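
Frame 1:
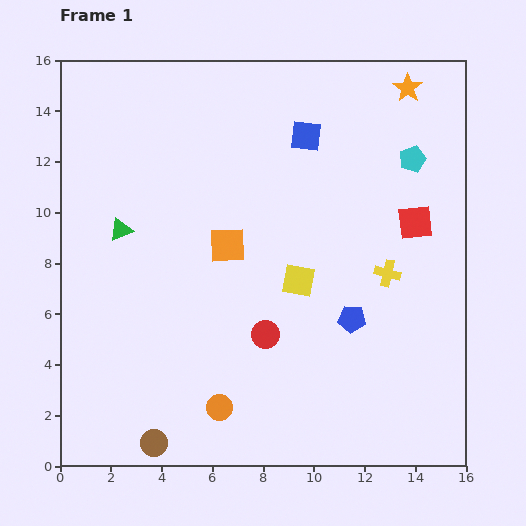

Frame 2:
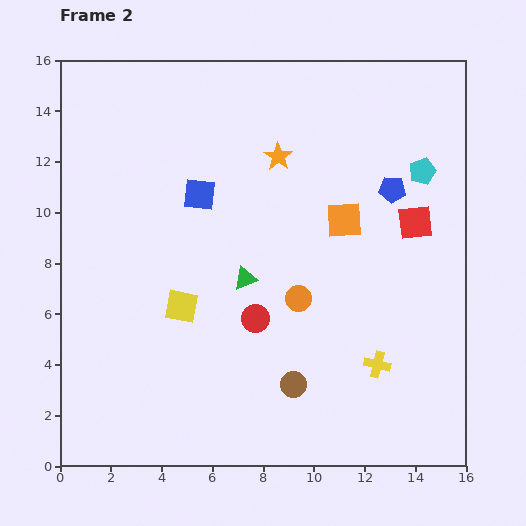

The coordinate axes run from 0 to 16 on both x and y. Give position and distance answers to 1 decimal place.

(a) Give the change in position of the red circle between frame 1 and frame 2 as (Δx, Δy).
(-0.4, 0.6)

The red circle was at (8.1, 5.2) in frame 1 and (7.7, 5.8) in frame 2.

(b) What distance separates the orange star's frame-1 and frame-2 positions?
5.8

The orange star moved from (13.7, 14.9) to (8.6, 12.2), a distance of √(5.1² + 2.7²) ≈ 5.8.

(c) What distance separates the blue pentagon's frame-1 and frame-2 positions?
5.3

The blue pentagon moved from (11.5, 5.8) to (13.1, 10.9), a distance of √(1.6² + 5.1²) ≈ 5.3.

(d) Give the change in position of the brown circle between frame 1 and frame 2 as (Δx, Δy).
(5.5, 2.3)

The brown circle was at (3.7, 0.9) in frame 1 and (9.2, 3.2) in frame 2.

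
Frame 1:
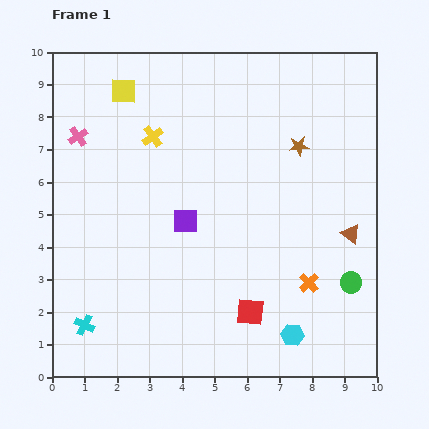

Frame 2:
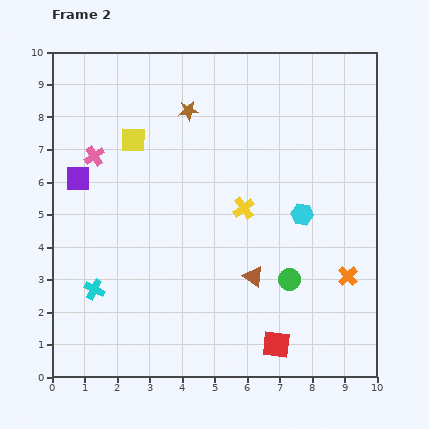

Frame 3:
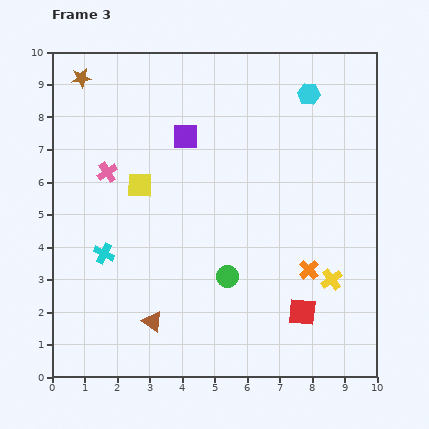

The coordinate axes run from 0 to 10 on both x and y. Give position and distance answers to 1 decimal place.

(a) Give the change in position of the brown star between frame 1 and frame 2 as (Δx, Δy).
(-3.4, 1.1)

The brown star was at (7.6, 7.1) in frame 1 and (4.2, 8.2) in frame 2.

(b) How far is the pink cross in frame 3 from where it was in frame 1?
1.4

The pink cross moved from (0.8, 7.4) to (1.7, 6.3), a distance of √(0.9² + 1.1²) ≈ 1.4.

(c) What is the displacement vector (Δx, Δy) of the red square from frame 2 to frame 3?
(0.8, 1.0)

The red square was at (6.9, 1.0) in frame 2 and (7.7, 2.0) in frame 3.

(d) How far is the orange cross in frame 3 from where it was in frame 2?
1.2

The orange cross moved from (9.1, 3.1) to (7.9, 3.3), a distance of √(1.2² + 0.2²) ≈ 1.2.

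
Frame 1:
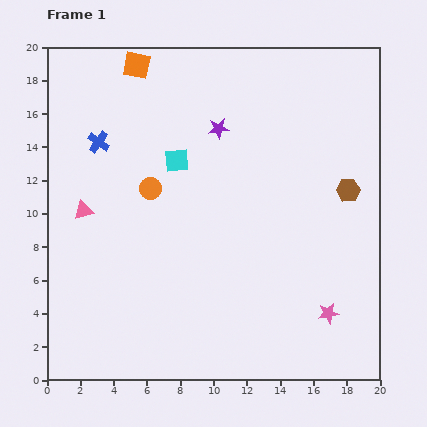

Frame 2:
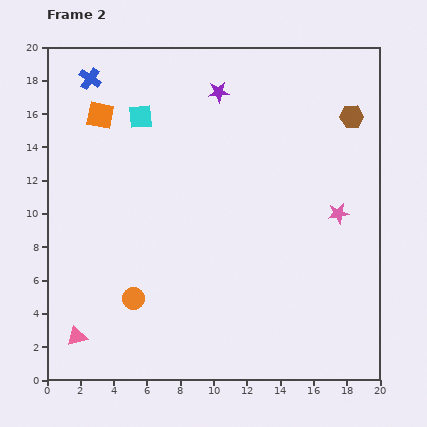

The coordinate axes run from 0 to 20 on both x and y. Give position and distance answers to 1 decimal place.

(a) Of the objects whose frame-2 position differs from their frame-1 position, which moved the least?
the purple star

(moved 2.2)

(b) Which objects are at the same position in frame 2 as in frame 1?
none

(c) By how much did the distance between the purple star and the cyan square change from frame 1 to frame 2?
+1.8

Distance in frame 1: 3.1. Distance in frame 2: 4.9.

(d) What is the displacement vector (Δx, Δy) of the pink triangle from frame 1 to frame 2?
(-0.4, -7.6)

The pink triangle was at (2.2, 10.2) in frame 1 and (1.8, 2.6) in frame 2.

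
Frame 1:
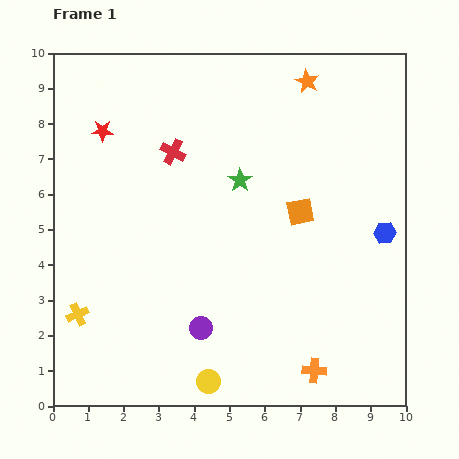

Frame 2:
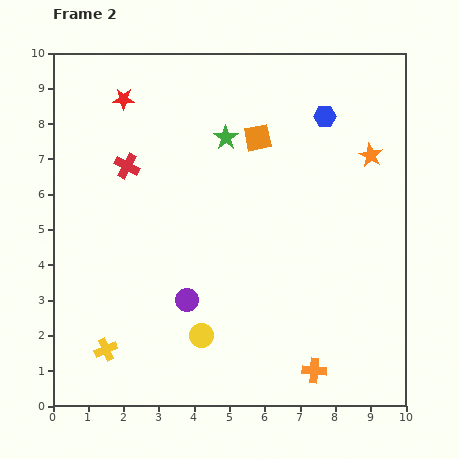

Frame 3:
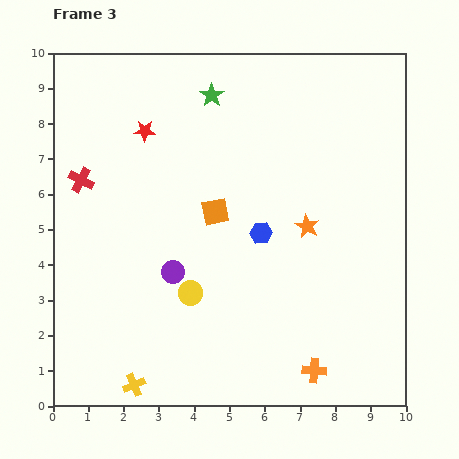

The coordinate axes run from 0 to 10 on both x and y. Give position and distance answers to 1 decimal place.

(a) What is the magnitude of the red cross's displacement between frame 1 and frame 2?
1.4

The red cross moved from (3.4, 7.2) to (2.1, 6.8), a distance of √(1.3² + 0.4²) ≈ 1.4.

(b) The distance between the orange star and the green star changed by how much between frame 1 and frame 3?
+1.2

Distance in frame 1: 3.4. Distance in frame 3: 4.6.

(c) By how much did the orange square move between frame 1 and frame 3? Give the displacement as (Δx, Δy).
(-2.4, 0.0)

The orange square was at (7.0, 5.5) in frame 1 and (4.6, 5.5) in frame 3.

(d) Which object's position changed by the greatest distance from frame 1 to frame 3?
the orange star

(moved 4.1; next 3.5)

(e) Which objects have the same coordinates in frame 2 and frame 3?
the orange cross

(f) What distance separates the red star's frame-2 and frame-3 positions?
1.1

The red star moved from (2.0, 8.7) to (2.6, 7.8), a distance of √(0.6² + 0.9²) ≈ 1.1.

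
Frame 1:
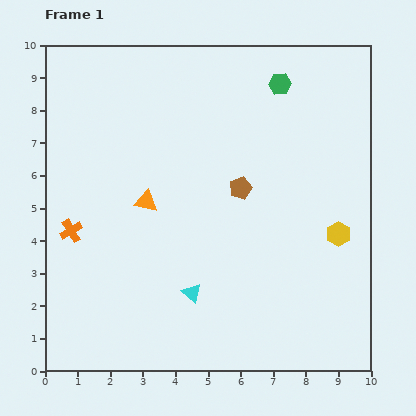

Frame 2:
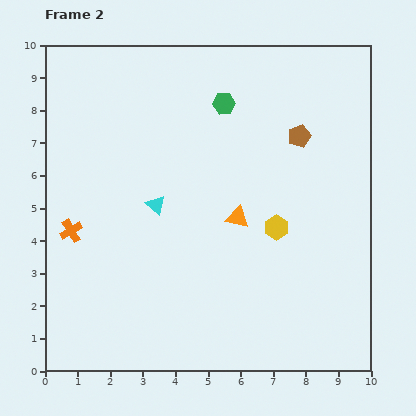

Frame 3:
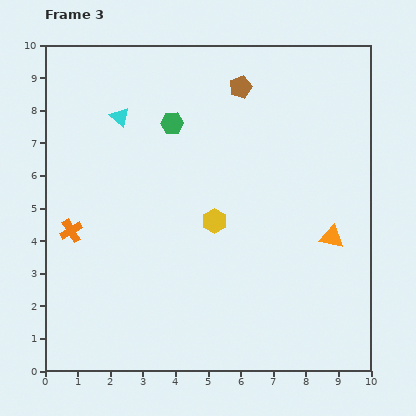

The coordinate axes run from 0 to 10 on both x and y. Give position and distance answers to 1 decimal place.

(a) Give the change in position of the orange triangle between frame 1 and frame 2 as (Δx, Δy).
(2.8, -0.5)

The orange triangle was at (3.1, 5.2) in frame 1 and (5.9, 4.7) in frame 2.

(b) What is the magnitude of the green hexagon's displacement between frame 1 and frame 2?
1.8

The green hexagon moved from (7.2, 8.8) to (5.5, 8.2), a distance of √(1.7² + 0.6²) ≈ 1.8.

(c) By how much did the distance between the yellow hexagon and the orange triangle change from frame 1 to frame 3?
-2.4

Distance in frame 1: 6.0. Distance in frame 3: 3.6.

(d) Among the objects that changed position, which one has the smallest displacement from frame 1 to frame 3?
the brown pentagon

(moved 3.1)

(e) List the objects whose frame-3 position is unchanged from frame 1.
the orange cross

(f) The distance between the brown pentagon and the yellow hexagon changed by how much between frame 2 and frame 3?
+1.3

Distance in frame 2: 2.9. Distance in frame 3: 4.2.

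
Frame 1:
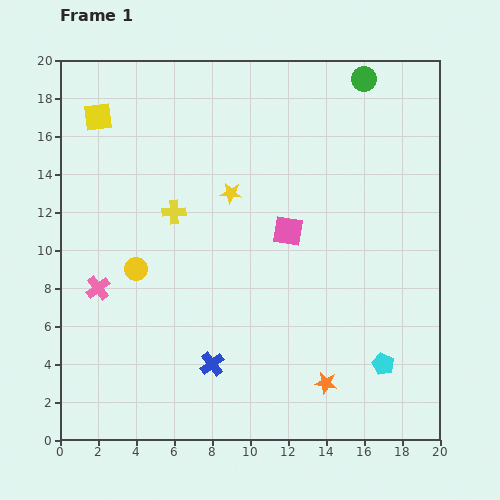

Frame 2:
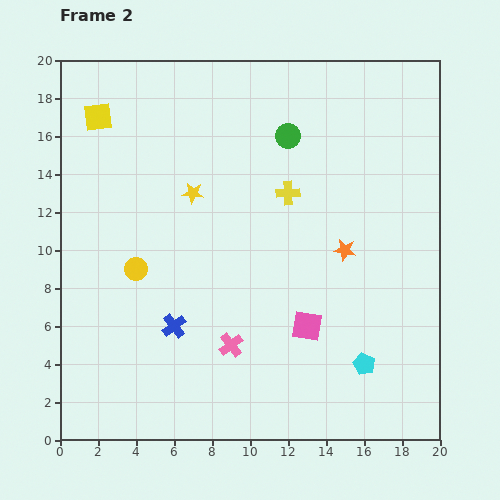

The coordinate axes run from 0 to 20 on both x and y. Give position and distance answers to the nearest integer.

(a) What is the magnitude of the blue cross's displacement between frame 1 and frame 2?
3

The blue cross moved from (8, 4) to (6, 6), a distance of √(2² + 2²) ≈ 3.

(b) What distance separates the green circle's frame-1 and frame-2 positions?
5

The green circle moved from (16, 19) to (12, 16), a distance of √(4² + 3²) ≈ 5.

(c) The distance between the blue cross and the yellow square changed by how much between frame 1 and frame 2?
-2

Distance in frame 1: 14. Distance in frame 2: 12.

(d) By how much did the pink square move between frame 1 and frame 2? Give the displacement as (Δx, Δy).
(1, -5)

The pink square was at (12, 11) in frame 1 and (13, 6) in frame 2.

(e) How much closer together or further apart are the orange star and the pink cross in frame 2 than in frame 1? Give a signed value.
-5

Distance in frame 1: 13. Distance in frame 2: 8.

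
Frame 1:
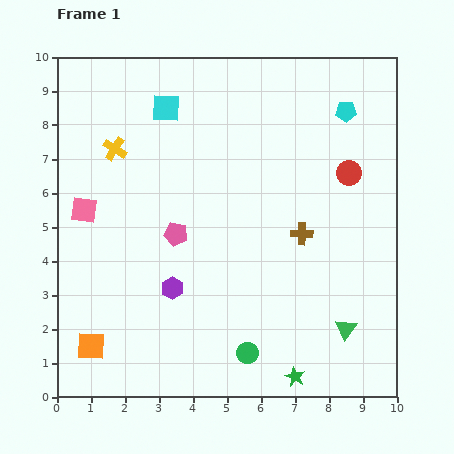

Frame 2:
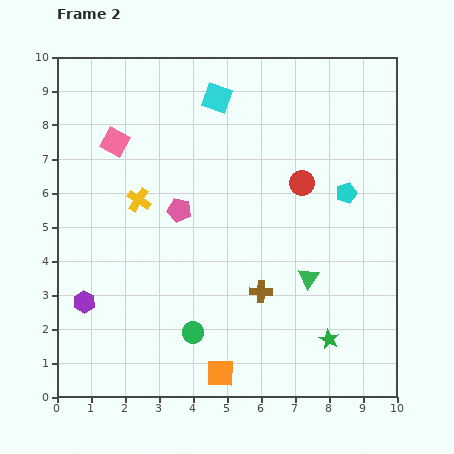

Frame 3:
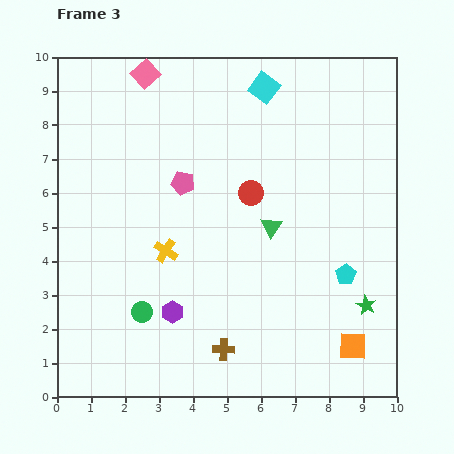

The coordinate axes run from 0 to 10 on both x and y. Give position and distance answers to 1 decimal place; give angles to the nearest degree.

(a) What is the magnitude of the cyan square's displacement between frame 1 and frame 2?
1.5

The cyan square moved from (3.2, 8.5) to (4.7, 8.8), a distance of √(1.5² + 0.3²) ≈ 1.5.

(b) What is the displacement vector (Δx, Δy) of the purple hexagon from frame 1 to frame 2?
(-2.6, -0.4)

The purple hexagon was at (3.4, 3.2) in frame 1 and (0.8, 2.8) in frame 2.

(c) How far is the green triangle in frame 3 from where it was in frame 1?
3.7

The green triangle moved from (8.5, 2.0) to (6.3, 5.0), a distance of √(2.2² + 3.0²) ≈ 3.7.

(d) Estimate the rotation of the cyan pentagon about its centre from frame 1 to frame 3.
30° counter-clockwise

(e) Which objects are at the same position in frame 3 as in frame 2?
none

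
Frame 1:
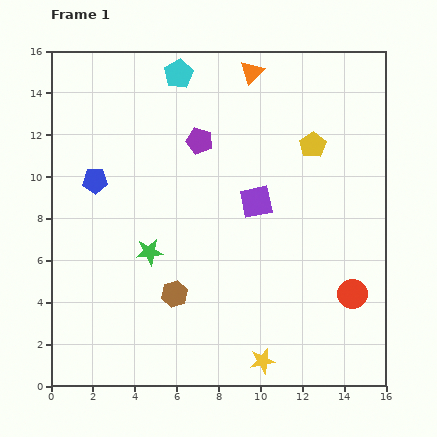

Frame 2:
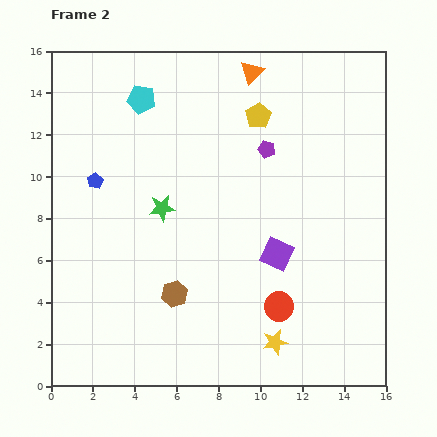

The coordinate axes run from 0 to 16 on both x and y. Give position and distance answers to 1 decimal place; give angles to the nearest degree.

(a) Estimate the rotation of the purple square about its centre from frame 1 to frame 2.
37° clockwise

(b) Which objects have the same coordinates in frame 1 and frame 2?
the brown hexagon, the orange triangle, the blue pentagon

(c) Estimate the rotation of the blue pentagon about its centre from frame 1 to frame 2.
29° counter-clockwise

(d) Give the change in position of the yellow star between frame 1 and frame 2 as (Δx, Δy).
(0.6, 0.9)

The yellow star was at (10.1, 1.2) in frame 1 and (10.7, 2.1) in frame 2.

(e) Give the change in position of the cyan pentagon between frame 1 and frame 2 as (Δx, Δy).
(-1.8, -1.2)

The cyan pentagon was at (6.1, 14.9) in frame 1 and (4.3, 13.7) in frame 2.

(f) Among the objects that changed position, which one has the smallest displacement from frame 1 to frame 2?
the yellow star

(moved 1.1)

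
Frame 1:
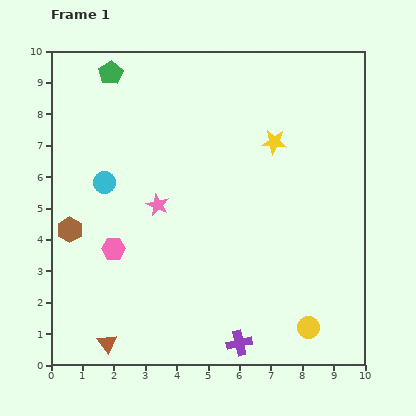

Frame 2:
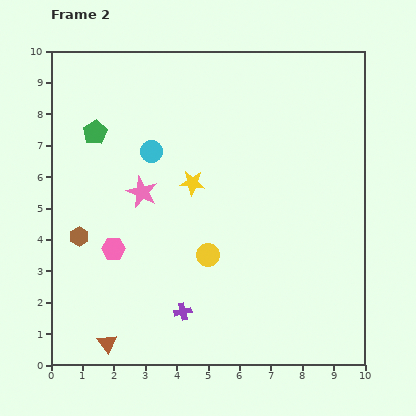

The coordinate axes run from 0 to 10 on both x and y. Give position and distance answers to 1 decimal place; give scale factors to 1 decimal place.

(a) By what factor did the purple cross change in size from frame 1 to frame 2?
0.7×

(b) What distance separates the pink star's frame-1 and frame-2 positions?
0.6

The pink star moved from (3.4, 5.1) to (2.9, 5.5), a distance of √(0.5² + 0.4²) ≈ 0.6.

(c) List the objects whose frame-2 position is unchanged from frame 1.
the brown triangle, the pink hexagon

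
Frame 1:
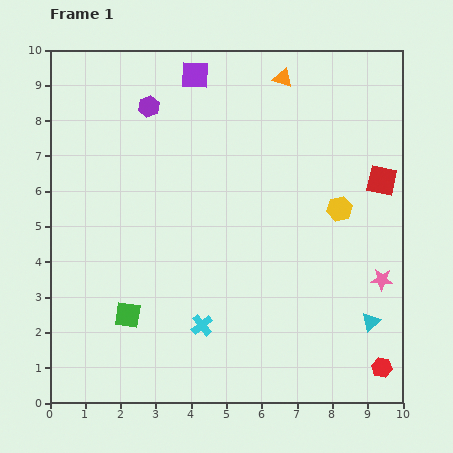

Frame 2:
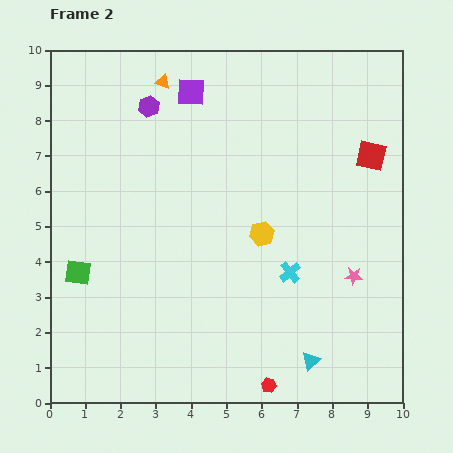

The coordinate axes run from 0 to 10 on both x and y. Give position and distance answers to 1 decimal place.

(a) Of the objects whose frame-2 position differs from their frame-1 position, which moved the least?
the purple square

(moved 0.5)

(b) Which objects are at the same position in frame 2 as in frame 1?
the purple hexagon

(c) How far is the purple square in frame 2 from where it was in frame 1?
0.5

The purple square moved from (4.1, 9.3) to (4.0, 8.8), a distance of √(0.1² + 0.5²) ≈ 0.5.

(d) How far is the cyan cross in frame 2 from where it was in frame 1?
2.9

The cyan cross moved from (4.3, 2.2) to (6.8, 3.7), a distance of √(2.5² + 1.5²) ≈ 2.9.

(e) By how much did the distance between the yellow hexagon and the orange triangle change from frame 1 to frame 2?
+1.1

Distance in frame 1: 4.0. Distance in frame 2: 5.1.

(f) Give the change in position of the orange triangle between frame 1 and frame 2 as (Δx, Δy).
(-3.4, -0.1)

The orange triangle was at (6.6, 9.2) in frame 1 and (3.2, 9.1) in frame 2.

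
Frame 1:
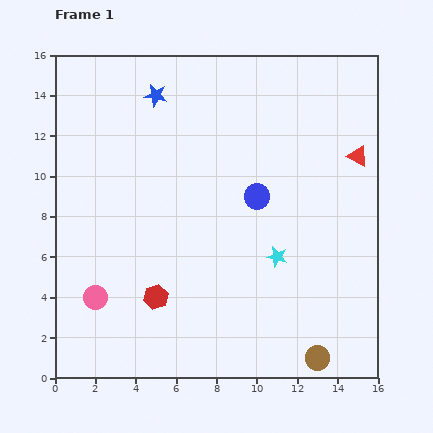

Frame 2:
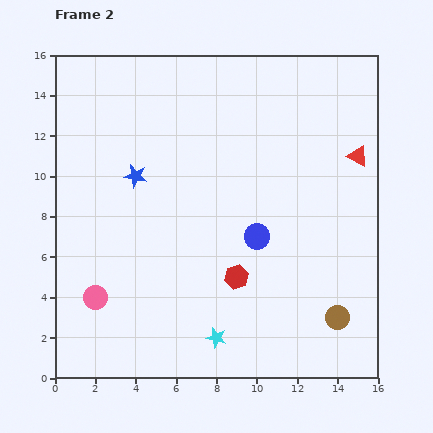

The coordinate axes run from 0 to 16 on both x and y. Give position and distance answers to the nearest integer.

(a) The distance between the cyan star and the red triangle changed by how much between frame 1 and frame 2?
+5

Distance in frame 1: 6. Distance in frame 2: 11.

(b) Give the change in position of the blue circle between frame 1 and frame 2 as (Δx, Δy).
(0, -2)

The blue circle was at (10, 9) in frame 1 and (10, 7) in frame 2.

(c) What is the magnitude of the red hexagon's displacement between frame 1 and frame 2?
4

The red hexagon moved from (5, 4) to (9, 5), a distance of √(4² + 1²) ≈ 4.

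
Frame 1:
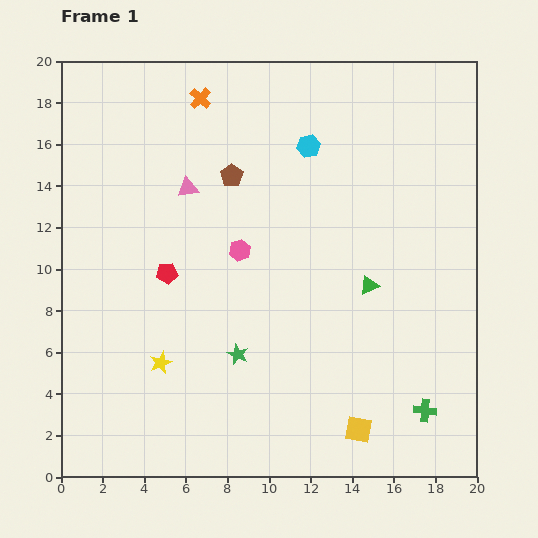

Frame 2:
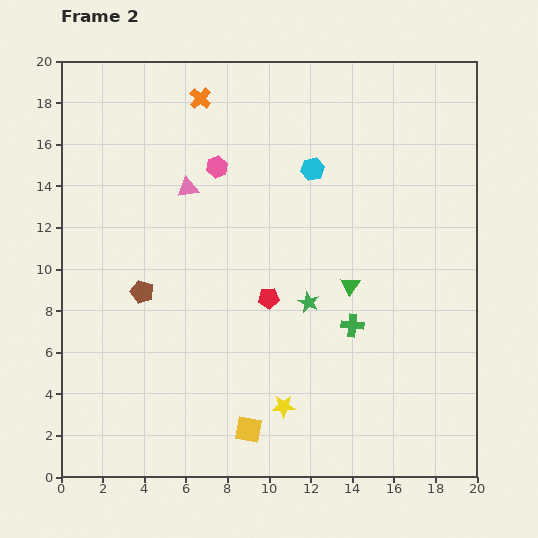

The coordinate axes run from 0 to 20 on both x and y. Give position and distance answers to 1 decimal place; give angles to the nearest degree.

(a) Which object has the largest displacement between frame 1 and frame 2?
the brown pentagon

(moved 7.1; next 6.3)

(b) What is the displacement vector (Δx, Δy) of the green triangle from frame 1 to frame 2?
(-0.9, 0.0)

The green triangle was at (14.8, 9.2) in frame 1 and (13.9, 9.2) in frame 2.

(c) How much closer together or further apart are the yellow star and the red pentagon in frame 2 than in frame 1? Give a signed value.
+0.9

Distance in frame 1: 4.3. Distance in frame 2: 5.2.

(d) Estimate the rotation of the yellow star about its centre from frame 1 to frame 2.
21° clockwise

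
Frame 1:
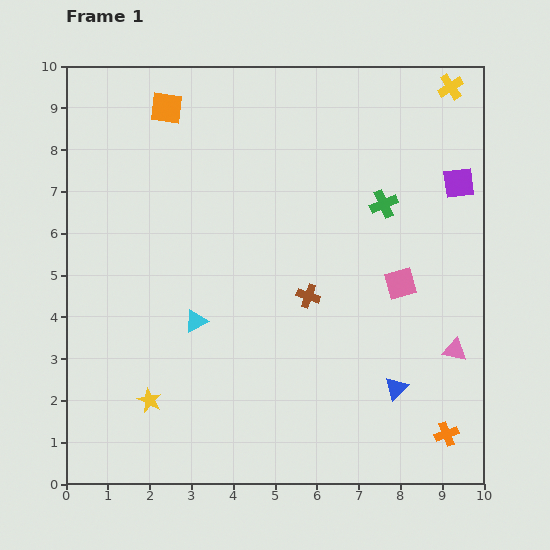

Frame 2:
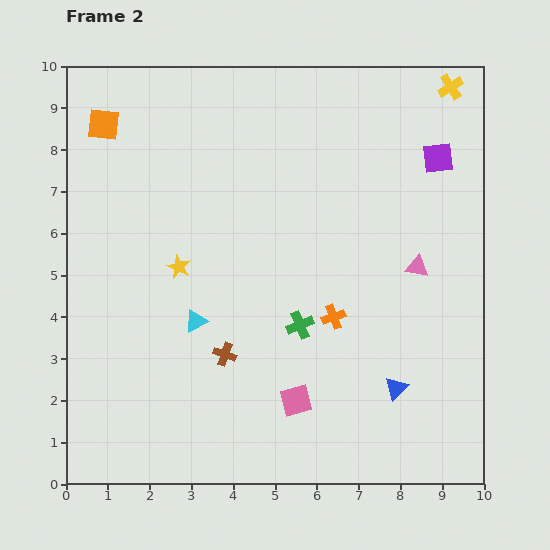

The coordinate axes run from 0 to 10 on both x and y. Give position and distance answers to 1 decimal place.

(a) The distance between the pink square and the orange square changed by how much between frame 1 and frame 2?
+1.0

Distance in frame 1: 7.0. Distance in frame 2: 8.0.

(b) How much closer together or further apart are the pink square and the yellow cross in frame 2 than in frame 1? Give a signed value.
+3.5

Distance in frame 1: 4.9. Distance in frame 2: 8.4.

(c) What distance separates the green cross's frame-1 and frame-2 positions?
3.5

The green cross moved from (7.6, 6.7) to (5.6, 3.8), a distance of √(2.0² + 2.9²) ≈ 3.5.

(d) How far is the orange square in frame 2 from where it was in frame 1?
1.6

The orange square moved from (2.4, 9.0) to (0.9, 8.6), a distance of √(1.5² + 0.4²) ≈ 1.6.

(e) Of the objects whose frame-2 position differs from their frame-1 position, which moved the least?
the purple square

(moved 0.8)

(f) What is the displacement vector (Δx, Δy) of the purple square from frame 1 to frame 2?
(-0.5, 0.6)

The purple square was at (9.4, 7.2) in frame 1 and (8.9, 7.8) in frame 2.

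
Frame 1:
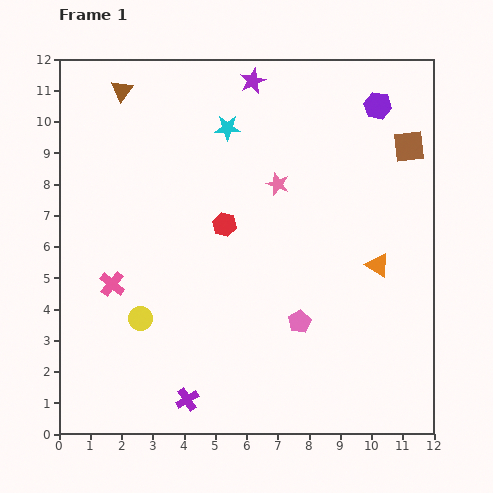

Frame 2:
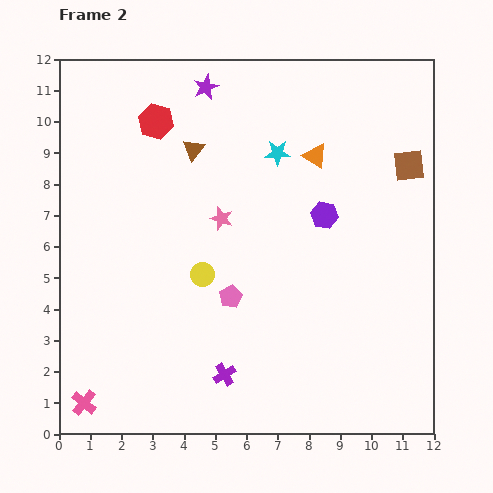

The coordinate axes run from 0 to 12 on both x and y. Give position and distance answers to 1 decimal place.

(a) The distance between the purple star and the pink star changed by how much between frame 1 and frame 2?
+0.8

Distance in frame 1: 3.4. Distance in frame 2: 4.2.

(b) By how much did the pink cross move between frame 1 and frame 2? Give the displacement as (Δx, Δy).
(-0.9, -3.8)

The pink cross was at (1.7, 4.8) in frame 1 and (0.8, 1.0) in frame 2.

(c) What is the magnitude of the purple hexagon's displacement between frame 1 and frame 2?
3.9

The purple hexagon moved from (10.2, 10.5) to (8.5, 7.0), a distance of √(1.7² + 3.5²) ≈ 3.9.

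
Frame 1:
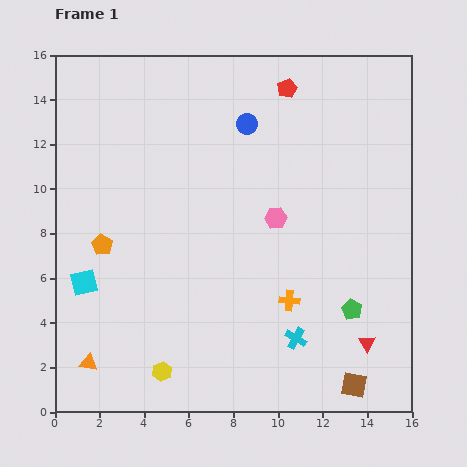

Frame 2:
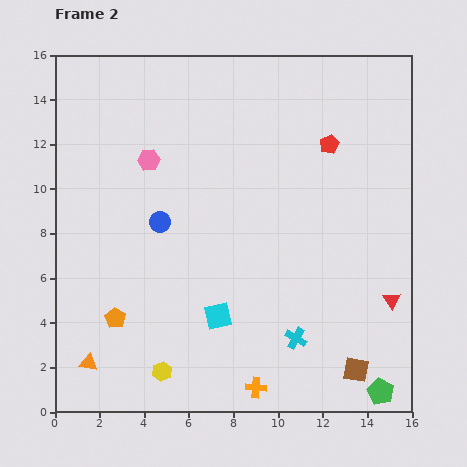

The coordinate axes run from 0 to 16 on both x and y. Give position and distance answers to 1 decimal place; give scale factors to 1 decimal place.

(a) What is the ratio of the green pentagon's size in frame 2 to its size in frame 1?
1.3×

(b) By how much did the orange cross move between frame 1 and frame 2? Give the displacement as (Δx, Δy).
(-1.5, -3.9)

The orange cross was at (10.5, 5.0) in frame 1 and (9.0, 1.1) in frame 2.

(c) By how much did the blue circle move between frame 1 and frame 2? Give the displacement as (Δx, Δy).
(-3.9, -4.4)

The blue circle was at (8.6, 12.9) in frame 1 and (4.7, 8.5) in frame 2.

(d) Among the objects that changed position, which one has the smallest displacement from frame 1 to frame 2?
the brown square

(moved 0.7)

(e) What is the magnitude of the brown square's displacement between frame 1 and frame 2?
0.7

The brown square moved from (13.4, 1.2) to (13.5, 1.9), a distance of √(0.1² + 0.7²) ≈ 0.7.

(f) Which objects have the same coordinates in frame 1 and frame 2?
the cyan cross, the orange triangle, the yellow hexagon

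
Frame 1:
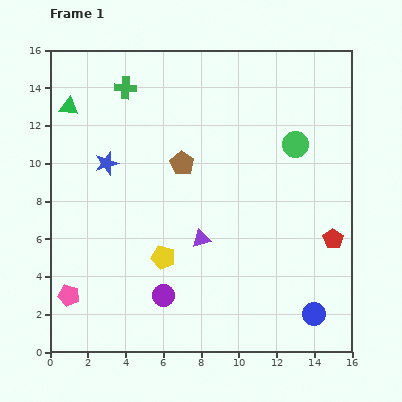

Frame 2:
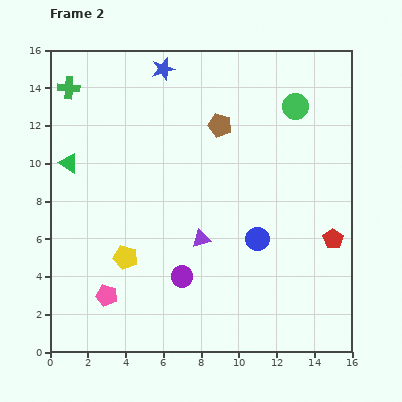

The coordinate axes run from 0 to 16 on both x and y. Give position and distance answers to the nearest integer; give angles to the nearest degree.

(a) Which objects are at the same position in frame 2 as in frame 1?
the red pentagon, the purple triangle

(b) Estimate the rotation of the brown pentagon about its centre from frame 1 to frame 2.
16° counter-clockwise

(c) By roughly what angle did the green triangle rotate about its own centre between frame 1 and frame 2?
26° clockwise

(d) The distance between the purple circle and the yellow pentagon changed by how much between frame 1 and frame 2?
+1

Distance in frame 1: 2. Distance in frame 2: 3.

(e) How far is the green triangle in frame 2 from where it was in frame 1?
3

The green triangle moved from (1, 13) to (1, 10), a distance of √(0² + 3²) ≈ 3.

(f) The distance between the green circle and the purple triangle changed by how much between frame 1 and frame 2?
+2

Distance in frame 1: 7. Distance in frame 2: 9.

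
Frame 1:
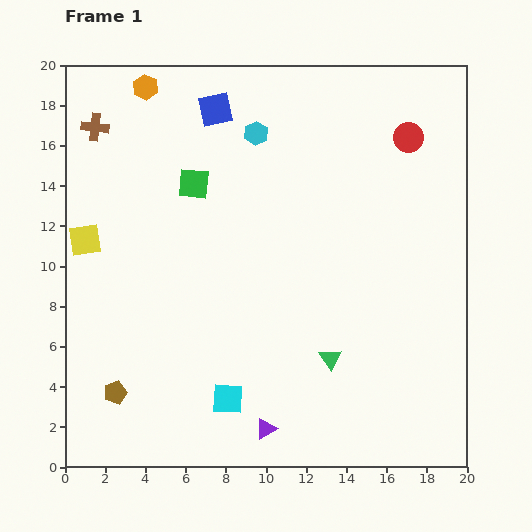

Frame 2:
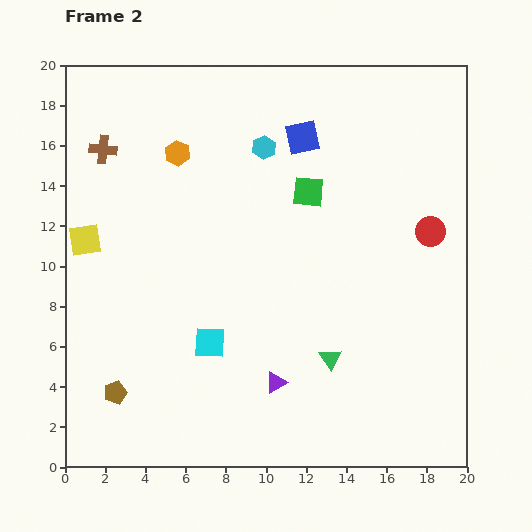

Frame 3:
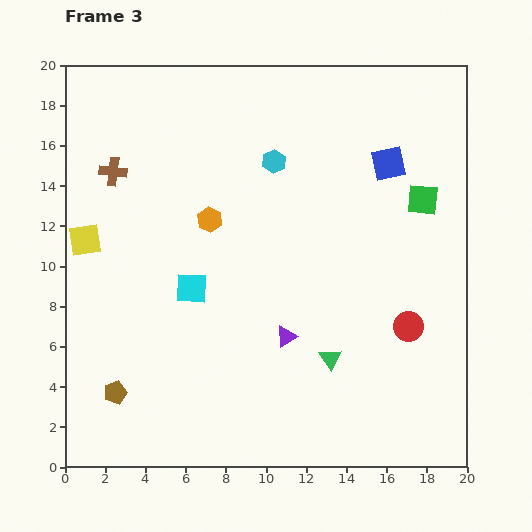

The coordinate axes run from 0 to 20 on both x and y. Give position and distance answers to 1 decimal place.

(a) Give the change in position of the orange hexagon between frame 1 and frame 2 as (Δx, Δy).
(1.6, -3.3)

The orange hexagon was at (4.0, 18.9) in frame 1 and (5.6, 15.6) in frame 2.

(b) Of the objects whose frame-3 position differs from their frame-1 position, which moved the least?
the cyan hexagon

(moved 1.7)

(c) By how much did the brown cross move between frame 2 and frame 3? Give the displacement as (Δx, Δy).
(0.5, -1.1)

The brown cross was at (1.9, 15.8) in frame 2 and (2.4, 14.7) in frame 3.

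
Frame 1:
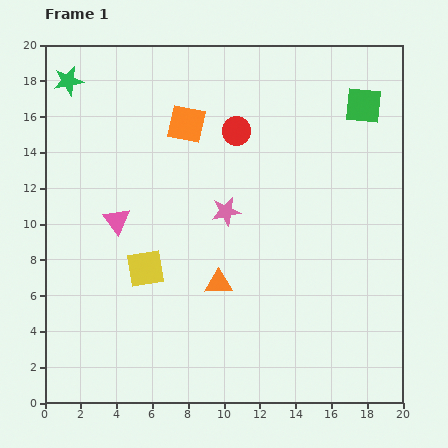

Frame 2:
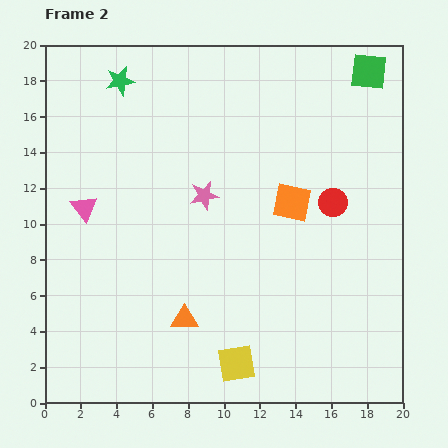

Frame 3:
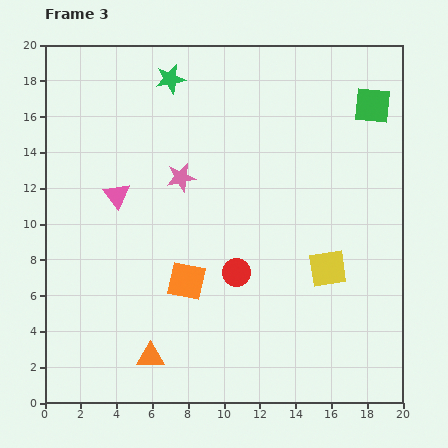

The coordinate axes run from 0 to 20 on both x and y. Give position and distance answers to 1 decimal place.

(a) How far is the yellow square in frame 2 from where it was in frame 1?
7.4

The yellow square moved from (5.6, 7.5) to (10.7, 2.2), a distance of √(5.1² + 5.3²) ≈ 7.4.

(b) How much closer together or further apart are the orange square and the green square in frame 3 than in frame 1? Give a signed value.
+4.3

Distance in frame 1: 10.0. Distance in frame 3: 14.3.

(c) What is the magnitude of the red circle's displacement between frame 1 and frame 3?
7.9

The red circle moved from (10.7, 15.2) to (10.7, 7.3), a distance of √(0.0² + 7.9²) ≈ 7.9.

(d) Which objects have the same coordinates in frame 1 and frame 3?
none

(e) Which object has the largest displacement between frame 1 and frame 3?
the yellow square

(moved 10.2; next 8.8)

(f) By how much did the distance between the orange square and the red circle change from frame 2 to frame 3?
+0.5

Distance in frame 2: 2.3. Distance in frame 3: 2.8.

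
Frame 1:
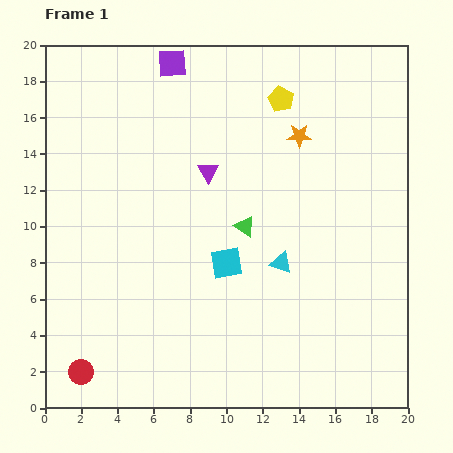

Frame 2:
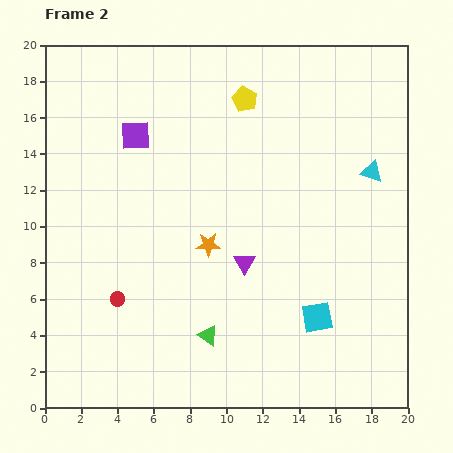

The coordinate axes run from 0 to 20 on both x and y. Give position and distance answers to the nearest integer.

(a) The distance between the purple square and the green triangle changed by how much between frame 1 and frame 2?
+2

Distance in frame 1: 10. Distance in frame 2: 12.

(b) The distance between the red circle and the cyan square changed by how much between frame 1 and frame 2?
+1

Distance in frame 1: 10. Distance in frame 2: 11.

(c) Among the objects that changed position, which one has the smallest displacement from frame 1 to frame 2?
the yellow pentagon

(moved 2)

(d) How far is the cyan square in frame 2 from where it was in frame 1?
6

The cyan square moved from (10, 8) to (15, 5), a distance of √(5² + 3²) ≈ 6.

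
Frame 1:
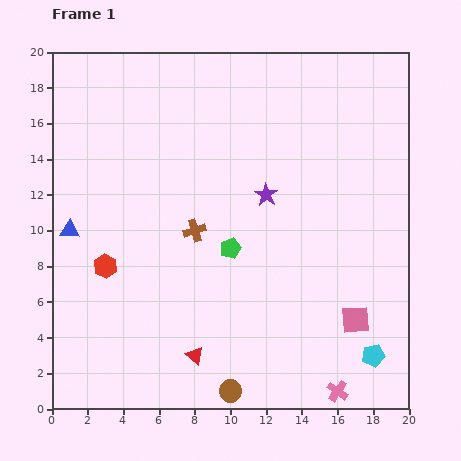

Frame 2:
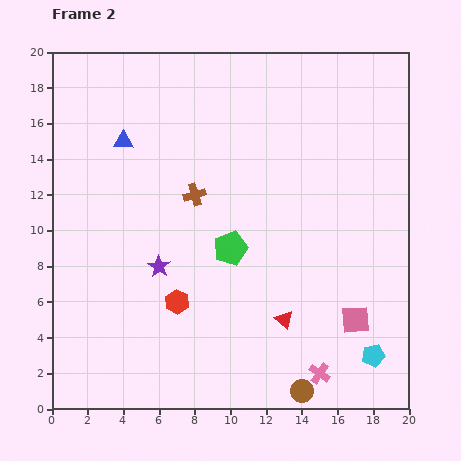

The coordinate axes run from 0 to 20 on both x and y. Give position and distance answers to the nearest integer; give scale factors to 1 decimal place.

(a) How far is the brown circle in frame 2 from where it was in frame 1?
4

The brown circle moved from (10, 1) to (14, 1), a distance of √(4² + 0²) ≈ 4.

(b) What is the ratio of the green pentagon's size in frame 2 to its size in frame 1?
1.6×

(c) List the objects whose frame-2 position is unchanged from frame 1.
the pink square, the green pentagon, the cyan pentagon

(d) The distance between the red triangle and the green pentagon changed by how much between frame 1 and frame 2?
-1

Distance in frame 1: 6. Distance in frame 2: 5.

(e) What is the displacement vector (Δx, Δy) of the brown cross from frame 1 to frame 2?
(0, 2)

The brown cross was at (8, 10) in frame 1 and (8, 12) in frame 2.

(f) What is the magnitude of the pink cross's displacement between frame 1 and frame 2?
1

The pink cross moved from (16, 1) to (15, 2), a distance of √(1² + 1²) ≈ 1.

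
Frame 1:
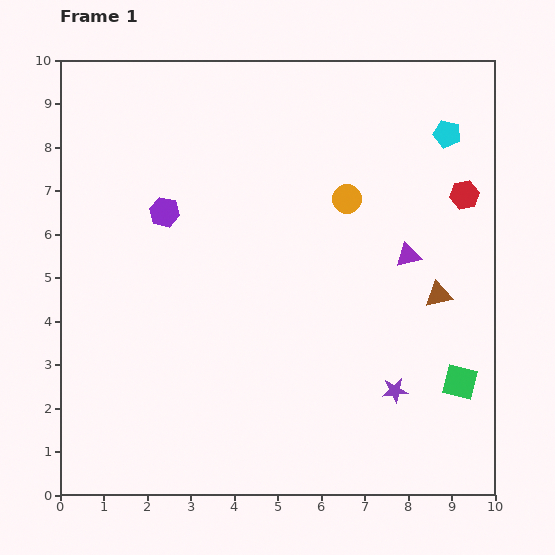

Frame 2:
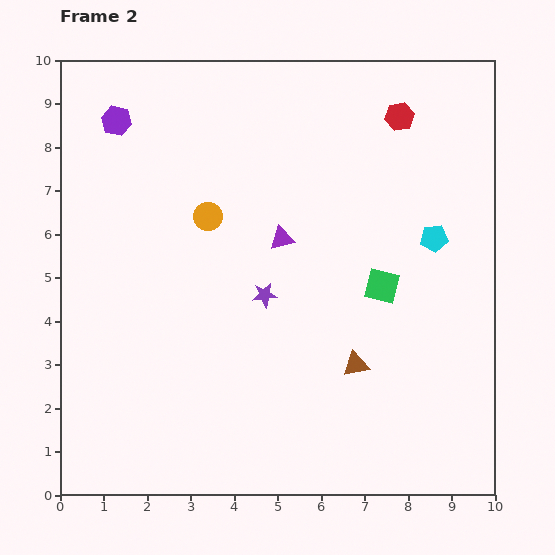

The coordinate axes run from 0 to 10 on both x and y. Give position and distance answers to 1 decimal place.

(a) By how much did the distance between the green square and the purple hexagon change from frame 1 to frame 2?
-0.6

Distance in frame 1: 7.8. Distance in frame 2: 7.2.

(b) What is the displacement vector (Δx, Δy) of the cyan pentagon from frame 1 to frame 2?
(-0.3, -2.4)

The cyan pentagon was at (8.9, 8.3) in frame 1 and (8.6, 5.9) in frame 2.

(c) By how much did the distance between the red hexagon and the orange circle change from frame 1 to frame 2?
+2.3

Distance in frame 1: 2.7. Distance in frame 2: 5.0.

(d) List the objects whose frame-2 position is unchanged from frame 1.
none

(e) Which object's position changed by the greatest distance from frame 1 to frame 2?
the purple star

(moved 3.7; next 3.2)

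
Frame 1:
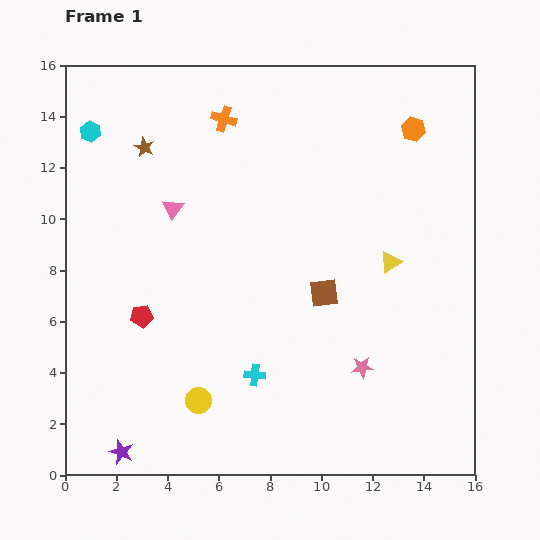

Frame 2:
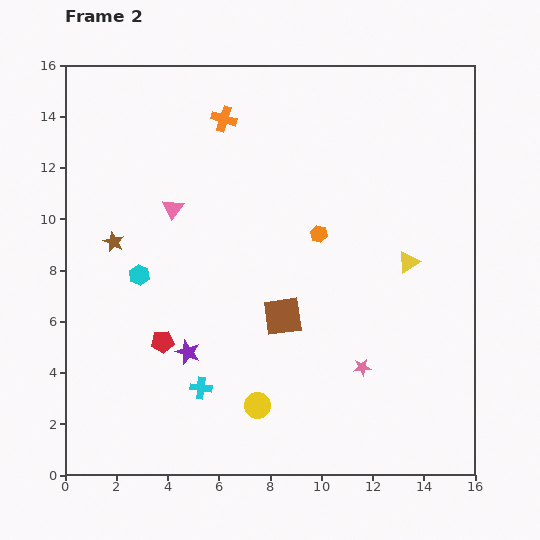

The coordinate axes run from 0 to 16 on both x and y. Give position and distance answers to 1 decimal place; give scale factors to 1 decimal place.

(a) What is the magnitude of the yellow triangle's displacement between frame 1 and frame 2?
0.7

The yellow triangle moved from (12.7, 8.3) to (13.4, 8.3), a distance of √(0.7² + 0.0²) ≈ 0.7.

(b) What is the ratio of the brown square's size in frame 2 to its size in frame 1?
1.4×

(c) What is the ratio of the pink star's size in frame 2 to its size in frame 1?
0.8×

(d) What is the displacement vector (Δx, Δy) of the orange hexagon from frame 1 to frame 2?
(-3.7, -4.1)

The orange hexagon was at (13.6, 13.5) in frame 1 and (9.9, 9.4) in frame 2.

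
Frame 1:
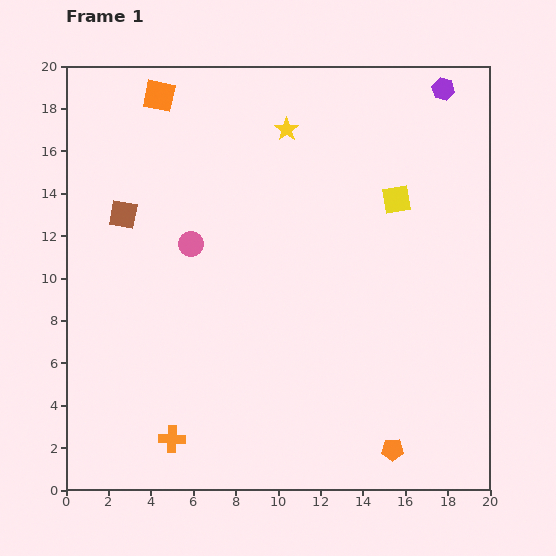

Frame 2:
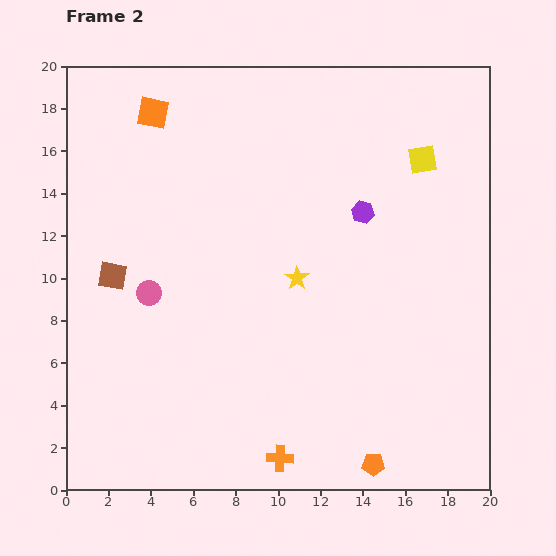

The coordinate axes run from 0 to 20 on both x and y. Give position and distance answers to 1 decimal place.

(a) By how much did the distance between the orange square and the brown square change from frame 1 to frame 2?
+2.0

Distance in frame 1: 5.9. Distance in frame 2: 7.9.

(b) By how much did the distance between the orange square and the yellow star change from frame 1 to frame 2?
+4.1

Distance in frame 1: 6.2. Distance in frame 2: 10.3.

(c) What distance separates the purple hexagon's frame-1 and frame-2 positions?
6.9

The purple hexagon moved from (17.8, 18.9) to (14.0, 13.1), a distance of √(3.8² + 5.8²) ≈ 6.9.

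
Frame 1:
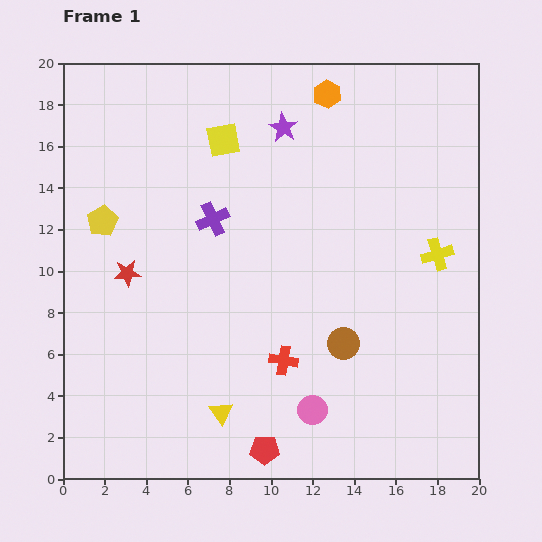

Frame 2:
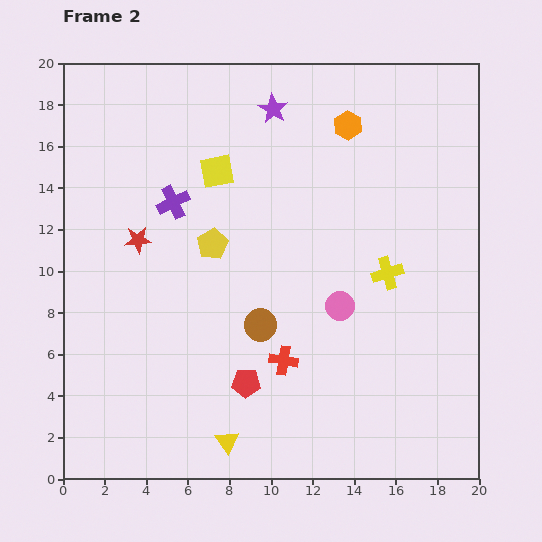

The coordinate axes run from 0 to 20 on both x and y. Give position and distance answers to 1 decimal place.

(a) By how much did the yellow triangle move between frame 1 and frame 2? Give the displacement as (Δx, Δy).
(0.3, -1.4)

The yellow triangle was at (7.6, 3.2) in frame 1 and (7.9, 1.8) in frame 2.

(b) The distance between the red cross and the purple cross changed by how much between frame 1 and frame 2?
+1.7

Distance in frame 1: 7.6. Distance in frame 2: 9.3.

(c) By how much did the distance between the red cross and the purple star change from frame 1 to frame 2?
+0.9

Distance in frame 1: 11.2. Distance in frame 2: 12.1.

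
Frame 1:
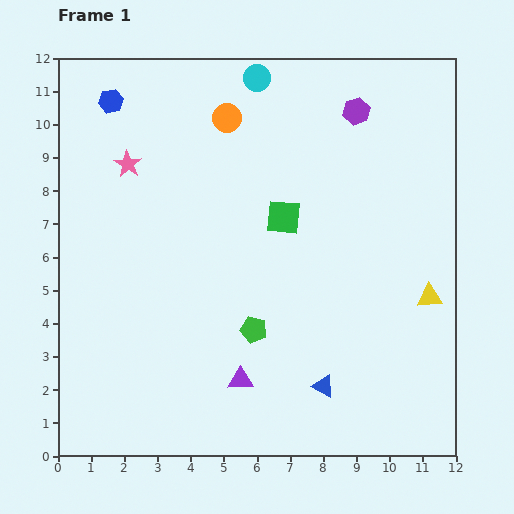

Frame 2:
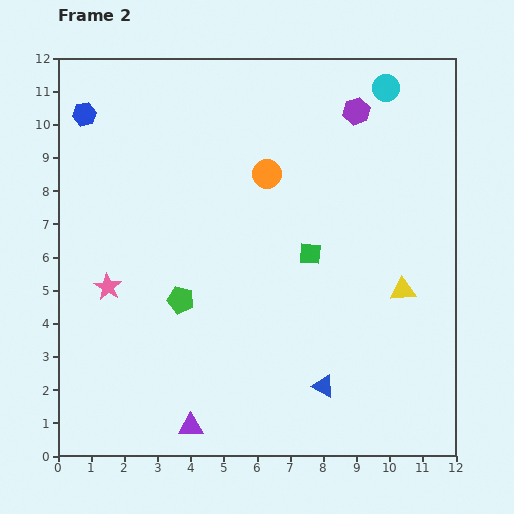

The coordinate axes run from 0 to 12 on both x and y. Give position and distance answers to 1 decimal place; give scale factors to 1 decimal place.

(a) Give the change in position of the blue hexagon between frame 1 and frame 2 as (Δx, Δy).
(-0.8, -0.4)

The blue hexagon was at (1.6, 10.7) in frame 1 and (0.8, 10.3) in frame 2.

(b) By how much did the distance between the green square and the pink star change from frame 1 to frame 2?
+1.2

Distance in frame 1: 5.0. Distance in frame 2: 6.2.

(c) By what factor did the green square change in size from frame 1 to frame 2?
0.6×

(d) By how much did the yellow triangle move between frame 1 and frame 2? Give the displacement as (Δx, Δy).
(-0.8, 0.2)

The yellow triangle was at (11.2, 4.8) in frame 1 and (10.4, 5.0) in frame 2.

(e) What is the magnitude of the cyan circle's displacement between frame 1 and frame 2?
3.9

The cyan circle moved from (6.0, 11.4) to (9.9, 11.1), a distance of √(3.9² + 0.3²) ≈ 3.9.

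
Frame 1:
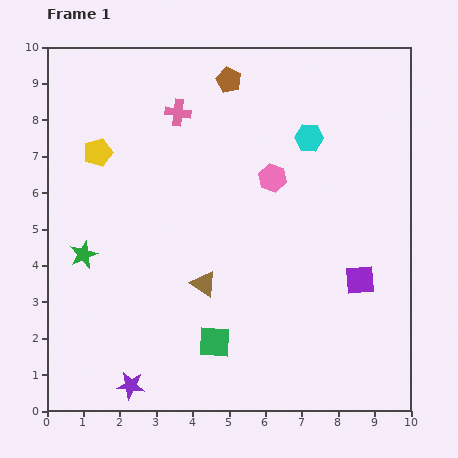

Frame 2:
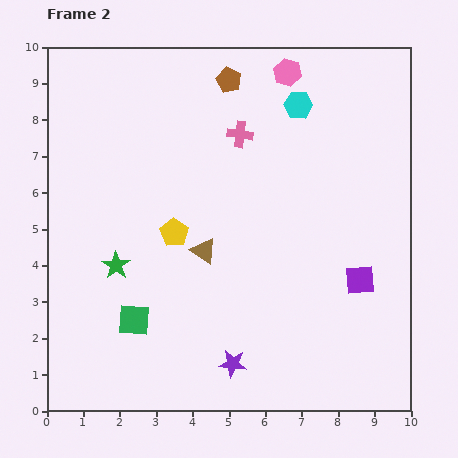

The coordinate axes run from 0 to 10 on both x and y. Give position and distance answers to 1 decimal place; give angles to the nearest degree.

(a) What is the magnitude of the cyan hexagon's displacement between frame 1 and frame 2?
0.9

The cyan hexagon moved from (7.2, 7.5) to (6.9, 8.4), a distance of √(0.3² + 0.9²) ≈ 0.9.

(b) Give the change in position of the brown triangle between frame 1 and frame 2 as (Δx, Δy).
(0.0, 0.9)

The brown triangle was at (4.3, 3.5) in frame 1 and (4.3, 4.4) in frame 2.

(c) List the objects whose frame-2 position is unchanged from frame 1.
the brown pentagon, the purple square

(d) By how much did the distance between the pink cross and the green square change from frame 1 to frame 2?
-0.5

Distance in frame 1: 6.4. Distance in frame 2: 5.9.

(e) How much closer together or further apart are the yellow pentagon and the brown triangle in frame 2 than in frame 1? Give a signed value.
-3.7

Distance in frame 1: 4.6. Distance in frame 2: 0.9.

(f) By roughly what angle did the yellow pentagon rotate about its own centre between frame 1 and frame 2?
22° counter-clockwise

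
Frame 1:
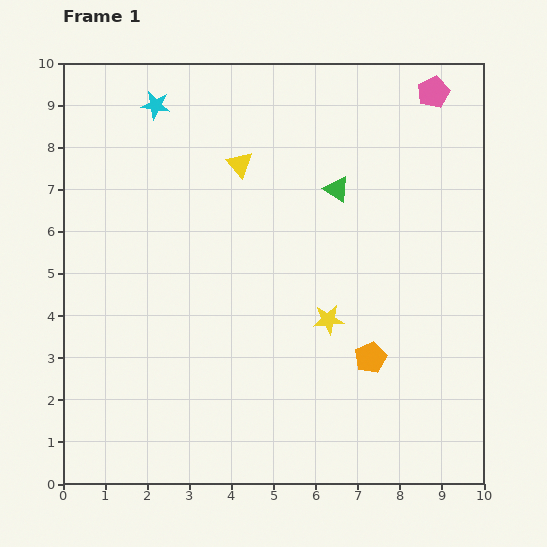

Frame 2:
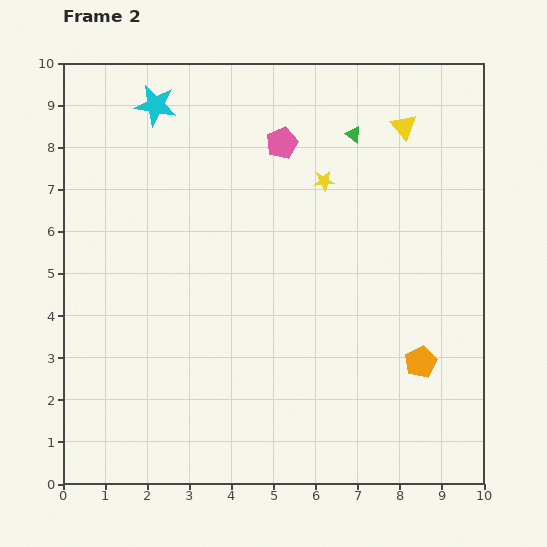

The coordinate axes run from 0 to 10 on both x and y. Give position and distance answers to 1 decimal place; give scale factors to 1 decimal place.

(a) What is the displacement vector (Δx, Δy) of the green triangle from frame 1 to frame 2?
(0.4, 1.3)

The green triangle was at (6.5, 7.0) in frame 1 and (6.9, 8.3) in frame 2.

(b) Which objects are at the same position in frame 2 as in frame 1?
the cyan star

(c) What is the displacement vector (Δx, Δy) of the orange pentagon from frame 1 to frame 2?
(1.2, -0.1)

The orange pentagon was at (7.3, 3.0) in frame 1 and (8.5, 2.9) in frame 2.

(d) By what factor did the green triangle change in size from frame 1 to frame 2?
0.6×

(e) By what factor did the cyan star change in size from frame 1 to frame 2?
1.5×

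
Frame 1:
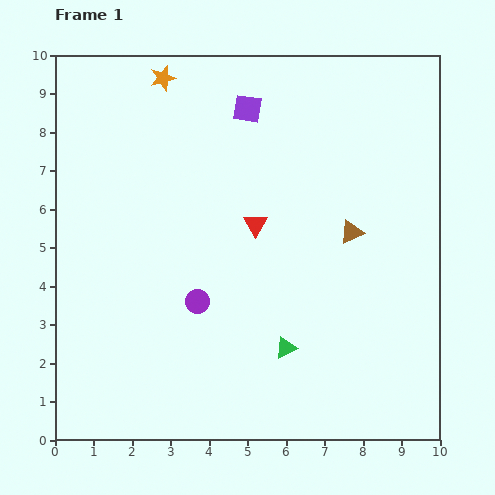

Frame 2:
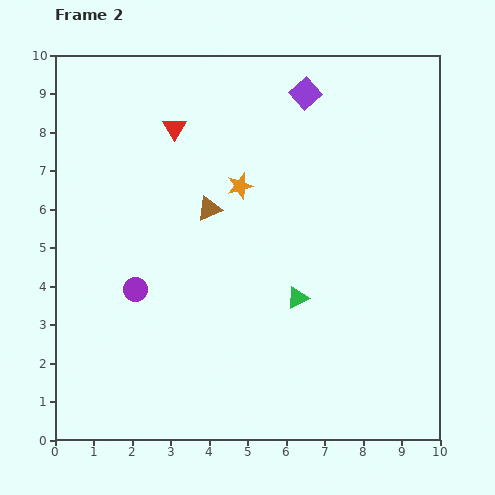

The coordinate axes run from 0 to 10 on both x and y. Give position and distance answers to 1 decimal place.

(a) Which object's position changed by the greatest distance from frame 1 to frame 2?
the brown triangle

(moved 3.7; next 3.4)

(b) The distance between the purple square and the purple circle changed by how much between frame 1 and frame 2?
+1.5

Distance in frame 1: 5.2. Distance in frame 2: 6.7.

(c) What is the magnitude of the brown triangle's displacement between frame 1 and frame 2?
3.7

The brown triangle moved from (7.7, 5.4) to (4.0, 6.0), a distance of √(3.7² + 0.6²) ≈ 3.7.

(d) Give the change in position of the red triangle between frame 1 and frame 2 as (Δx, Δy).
(-2.1, 2.5)

The red triangle was at (5.2, 5.6) in frame 1 and (3.1, 8.1) in frame 2.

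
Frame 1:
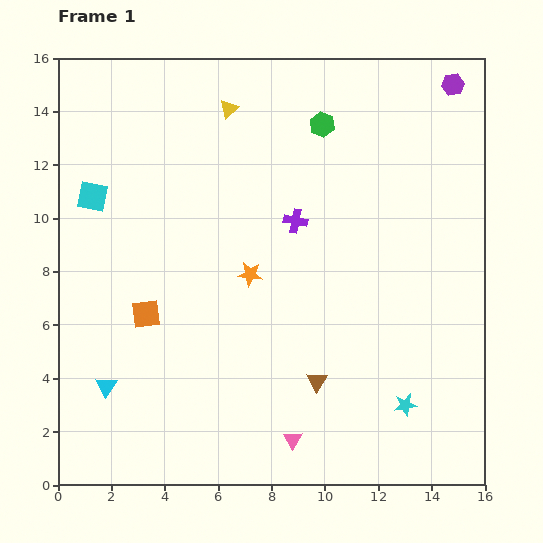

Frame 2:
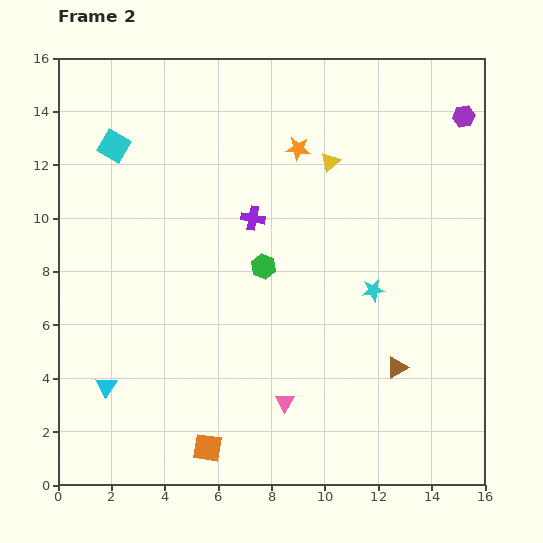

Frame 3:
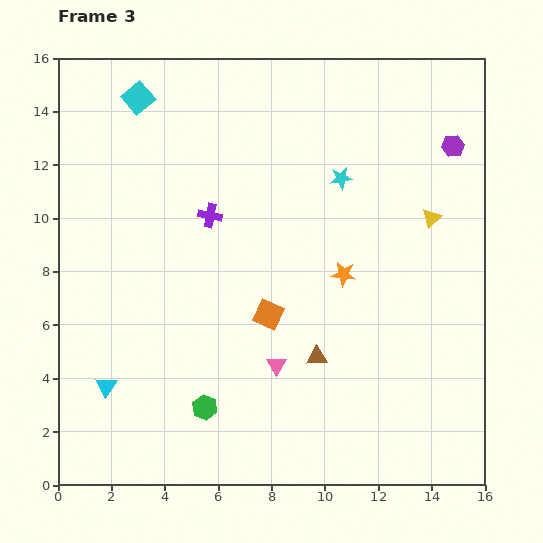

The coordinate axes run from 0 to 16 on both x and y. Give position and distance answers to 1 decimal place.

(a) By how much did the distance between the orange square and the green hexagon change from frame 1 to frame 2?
-2.6

Distance in frame 1: 9.7. Distance in frame 2: 7.1.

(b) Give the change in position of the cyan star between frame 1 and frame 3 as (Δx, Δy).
(-2.4, 8.5)

The cyan star was at (13.0, 3.0) in frame 1 and (10.6, 11.5) in frame 3.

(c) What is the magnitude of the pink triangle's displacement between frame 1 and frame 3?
2.9

The pink triangle moved from (8.8, 1.7) to (8.2, 4.5), a distance of √(0.6² + 2.8²) ≈ 2.9.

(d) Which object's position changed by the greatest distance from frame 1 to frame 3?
the green hexagon

(moved 11.5; next 8.8)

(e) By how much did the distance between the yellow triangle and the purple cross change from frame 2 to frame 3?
+4.7

Distance in frame 2: 3.6. Distance in frame 3: 8.3.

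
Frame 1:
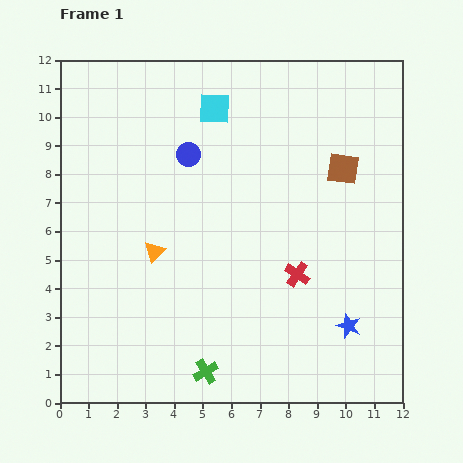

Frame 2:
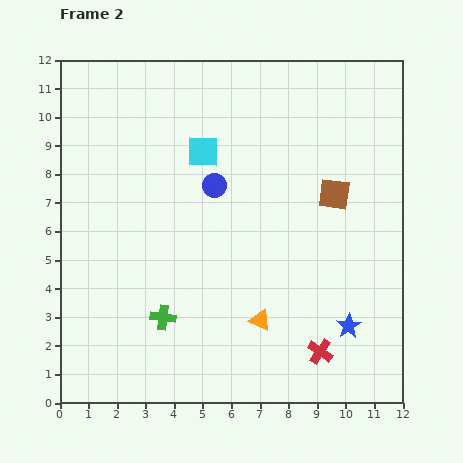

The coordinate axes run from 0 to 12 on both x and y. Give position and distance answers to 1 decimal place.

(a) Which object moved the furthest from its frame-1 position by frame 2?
the orange triangle

(moved 4.4; next 2.8)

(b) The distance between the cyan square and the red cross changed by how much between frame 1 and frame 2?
+1.6

Distance in frame 1: 6.5. Distance in frame 2: 8.1.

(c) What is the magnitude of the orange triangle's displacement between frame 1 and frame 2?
4.4

The orange triangle moved from (3.3, 5.3) to (7.0, 2.9), a distance of √(3.7² + 2.4²) ≈ 4.4.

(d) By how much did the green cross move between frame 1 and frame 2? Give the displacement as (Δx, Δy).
(-1.5, 1.9)

The green cross was at (5.1, 1.1) in frame 1 and (3.6, 3.0) in frame 2.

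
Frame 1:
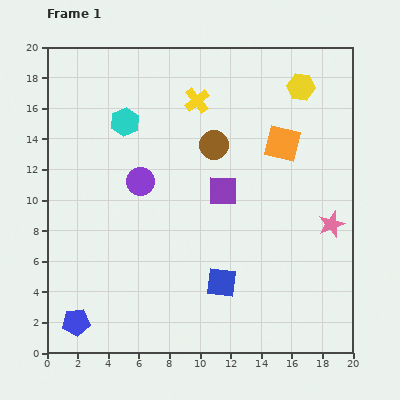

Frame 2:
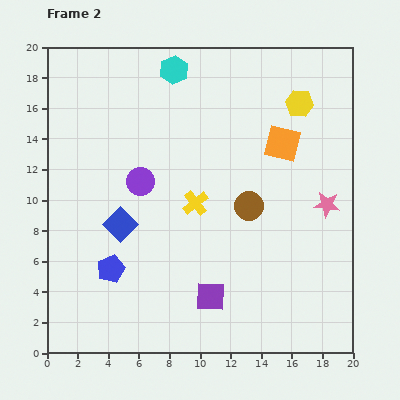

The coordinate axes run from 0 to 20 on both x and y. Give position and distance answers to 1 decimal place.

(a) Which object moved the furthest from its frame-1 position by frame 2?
the blue square

(moved 7.6; next 6.9)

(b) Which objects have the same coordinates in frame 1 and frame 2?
the purple circle, the orange square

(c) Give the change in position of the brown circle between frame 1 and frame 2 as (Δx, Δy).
(2.3, -4.0)

The brown circle was at (10.9, 13.6) in frame 1 and (13.2, 9.6) in frame 2.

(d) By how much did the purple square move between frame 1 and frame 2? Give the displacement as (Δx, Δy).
(-0.8, -6.9)

The purple square was at (11.5, 10.6) in frame 1 and (10.7, 3.7) in frame 2.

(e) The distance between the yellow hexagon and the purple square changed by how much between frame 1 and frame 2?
+5.4

Distance in frame 1: 8.5. Distance in frame 2: 13.9.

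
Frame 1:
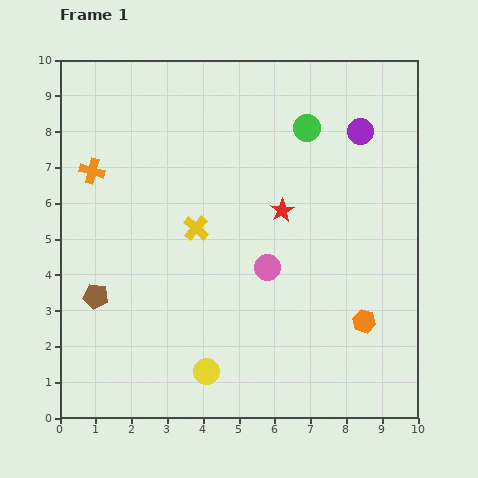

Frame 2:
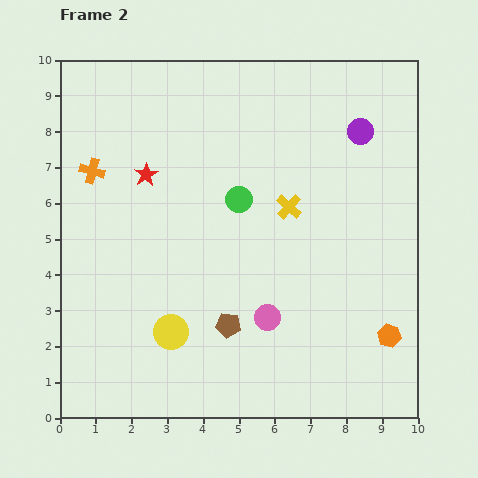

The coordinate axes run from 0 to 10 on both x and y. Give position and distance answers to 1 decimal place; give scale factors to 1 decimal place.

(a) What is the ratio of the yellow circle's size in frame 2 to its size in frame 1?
1.4×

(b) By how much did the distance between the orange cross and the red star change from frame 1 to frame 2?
-3.9

Distance in frame 1: 5.4. Distance in frame 2: 1.5.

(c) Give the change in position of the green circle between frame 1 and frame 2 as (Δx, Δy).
(-1.9, -2.0)

The green circle was at (6.9, 8.1) in frame 1 and (5.0, 6.1) in frame 2.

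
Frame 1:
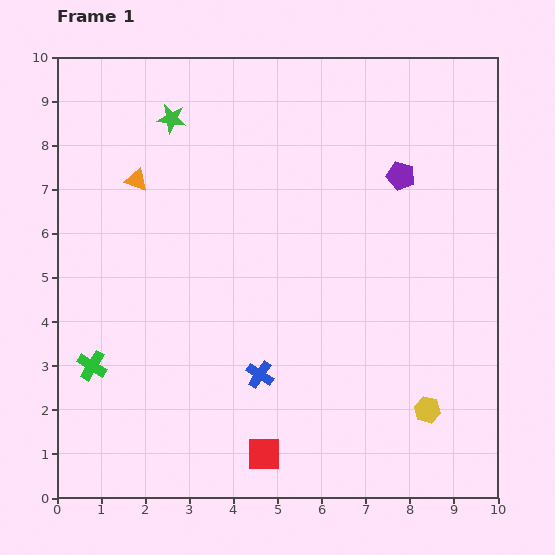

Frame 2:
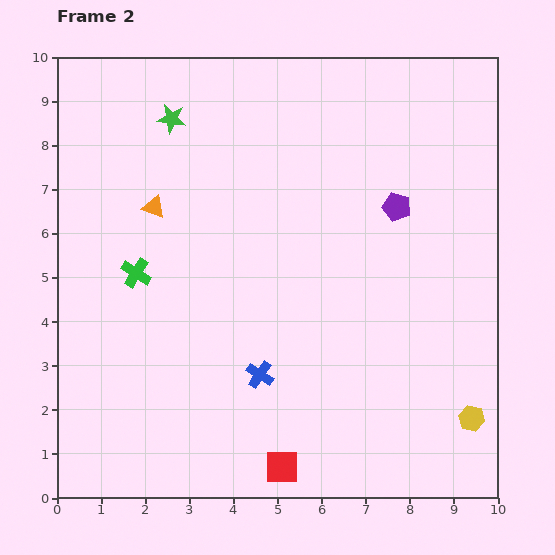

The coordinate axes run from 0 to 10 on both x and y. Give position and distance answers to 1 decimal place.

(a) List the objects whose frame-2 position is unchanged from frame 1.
the blue cross, the green star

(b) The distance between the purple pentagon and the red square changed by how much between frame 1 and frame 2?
-0.6

Distance in frame 1: 7.0. Distance in frame 2: 6.4.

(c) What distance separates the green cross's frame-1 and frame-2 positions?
2.3

The green cross moved from (0.8, 3.0) to (1.8, 5.1), a distance of √(1.0² + 2.1²) ≈ 2.3.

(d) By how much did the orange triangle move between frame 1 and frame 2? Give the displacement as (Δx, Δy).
(0.4, -0.6)

The orange triangle was at (1.8, 7.2) in frame 1 and (2.2, 6.6) in frame 2.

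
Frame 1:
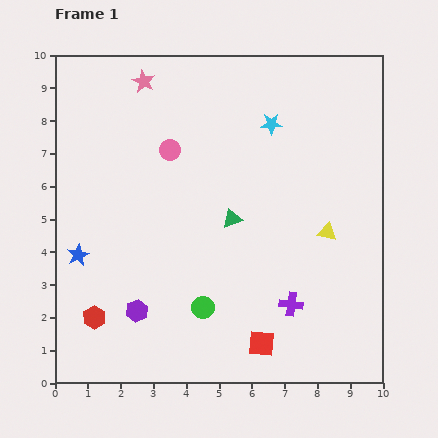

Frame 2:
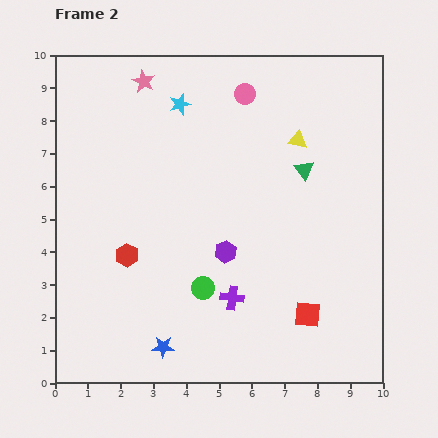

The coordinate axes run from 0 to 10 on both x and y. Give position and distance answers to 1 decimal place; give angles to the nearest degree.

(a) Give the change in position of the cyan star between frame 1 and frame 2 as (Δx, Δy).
(-2.8, 0.6)

The cyan star was at (6.6, 7.9) in frame 1 and (3.8, 8.5) in frame 2.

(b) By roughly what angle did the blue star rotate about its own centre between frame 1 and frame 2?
29° clockwise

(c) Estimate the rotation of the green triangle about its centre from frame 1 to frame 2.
48° counter-clockwise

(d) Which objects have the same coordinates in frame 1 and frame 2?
the pink star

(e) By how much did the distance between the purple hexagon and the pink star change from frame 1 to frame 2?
-1.2

Distance in frame 1: 7.0. Distance in frame 2: 5.8.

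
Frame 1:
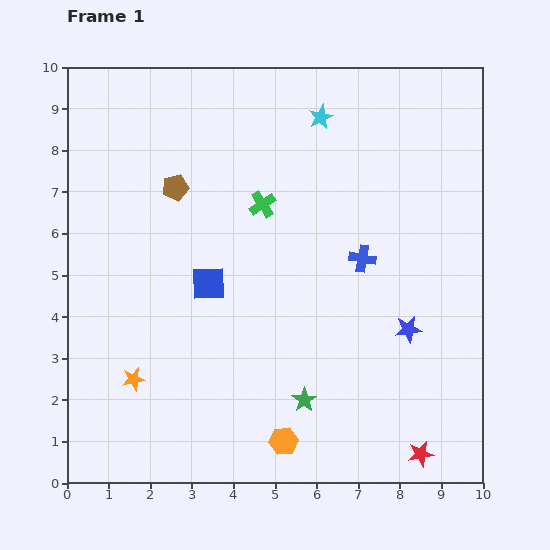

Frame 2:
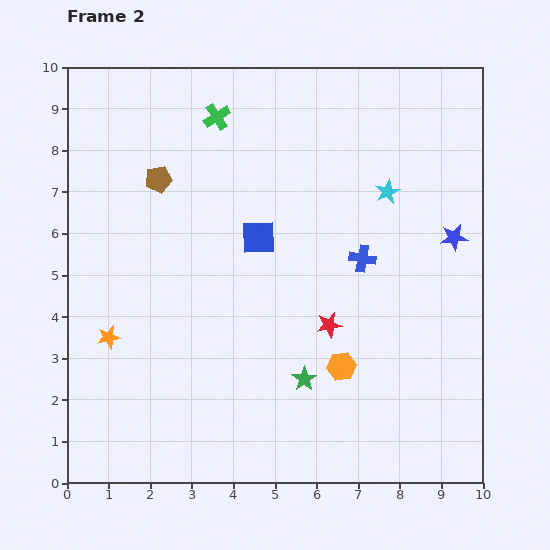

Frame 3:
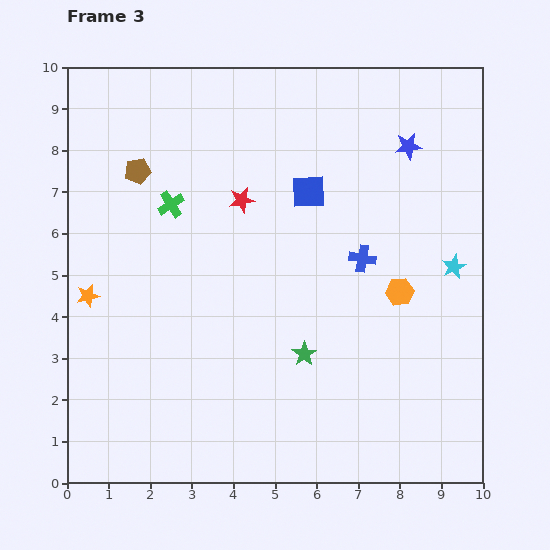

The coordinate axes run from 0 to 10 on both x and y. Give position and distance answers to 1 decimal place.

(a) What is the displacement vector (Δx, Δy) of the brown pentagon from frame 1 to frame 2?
(-0.4, 0.2)

The brown pentagon was at (2.6, 7.1) in frame 1 and (2.2, 7.3) in frame 2.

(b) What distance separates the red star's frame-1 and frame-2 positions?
3.8

The red star moved from (8.5, 0.7) to (6.3, 3.8), a distance of √(2.2² + 3.1²) ≈ 3.8.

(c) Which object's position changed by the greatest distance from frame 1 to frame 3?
the red star

(moved 7.5; next 4.8)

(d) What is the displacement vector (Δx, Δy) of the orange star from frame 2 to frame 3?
(-0.5, 1.0)

The orange star was at (1.0, 3.5) in frame 2 and (0.5, 4.5) in frame 3.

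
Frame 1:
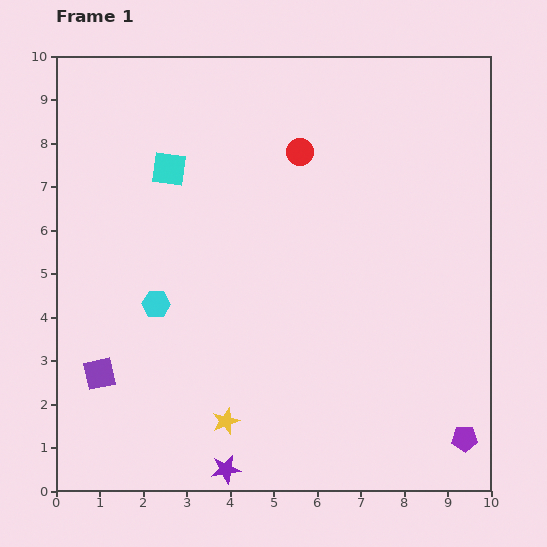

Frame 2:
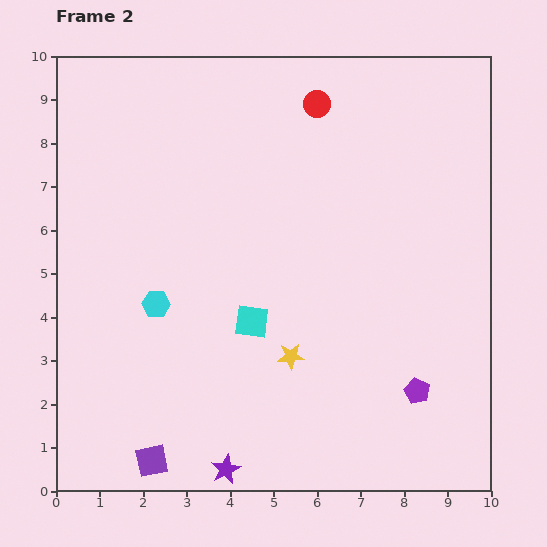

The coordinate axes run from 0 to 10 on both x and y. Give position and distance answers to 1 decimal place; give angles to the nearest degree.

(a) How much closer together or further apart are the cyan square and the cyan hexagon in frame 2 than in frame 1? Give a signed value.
-0.9

Distance in frame 1: 3.1. Distance in frame 2: 2.2.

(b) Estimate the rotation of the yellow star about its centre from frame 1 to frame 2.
16° clockwise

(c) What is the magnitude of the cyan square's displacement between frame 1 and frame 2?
4.0

The cyan square moved from (2.6, 7.4) to (4.5, 3.9), a distance of √(1.9² + 3.5²) ≈ 4.0.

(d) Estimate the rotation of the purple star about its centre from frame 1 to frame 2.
17° counter-clockwise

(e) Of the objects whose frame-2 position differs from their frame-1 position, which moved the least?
the red circle

(moved 1.2)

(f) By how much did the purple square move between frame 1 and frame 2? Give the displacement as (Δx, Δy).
(1.2, -2.0)

The purple square was at (1.0, 2.7) in frame 1 and (2.2, 0.7) in frame 2.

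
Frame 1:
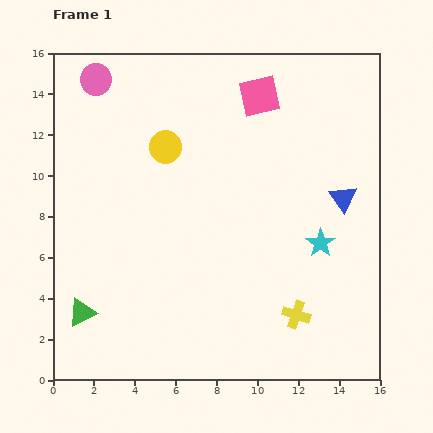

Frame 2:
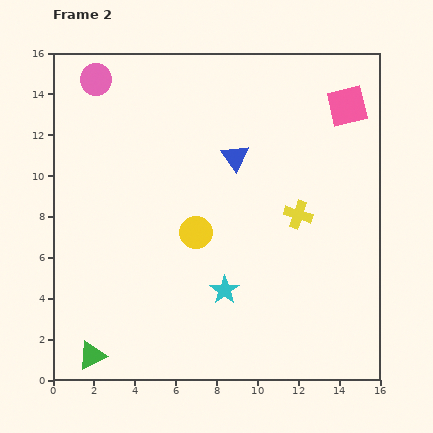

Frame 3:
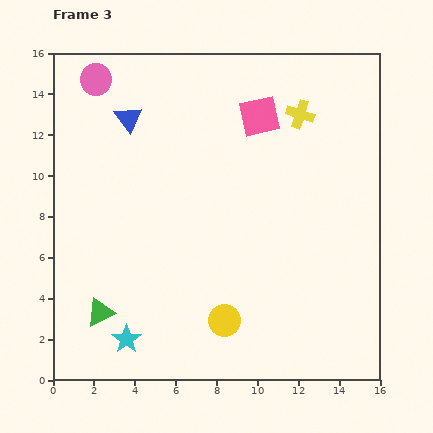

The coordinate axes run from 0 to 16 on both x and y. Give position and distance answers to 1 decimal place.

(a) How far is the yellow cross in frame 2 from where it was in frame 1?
4.9

The yellow cross moved from (11.9, 3.2) to (12.0, 8.1), a distance of √(0.1² + 4.9²) ≈ 4.9.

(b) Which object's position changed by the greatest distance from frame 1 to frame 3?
the blue triangle

(moved 11.2; next 10.6)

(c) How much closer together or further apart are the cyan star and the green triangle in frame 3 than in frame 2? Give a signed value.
-5.4

Distance in frame 2: 7.2. Distance in frame 3: 1.8.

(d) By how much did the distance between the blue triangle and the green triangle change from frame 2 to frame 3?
-2.4

Distance in frame 2: 12.0. Distance in frame 3: 9.6.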